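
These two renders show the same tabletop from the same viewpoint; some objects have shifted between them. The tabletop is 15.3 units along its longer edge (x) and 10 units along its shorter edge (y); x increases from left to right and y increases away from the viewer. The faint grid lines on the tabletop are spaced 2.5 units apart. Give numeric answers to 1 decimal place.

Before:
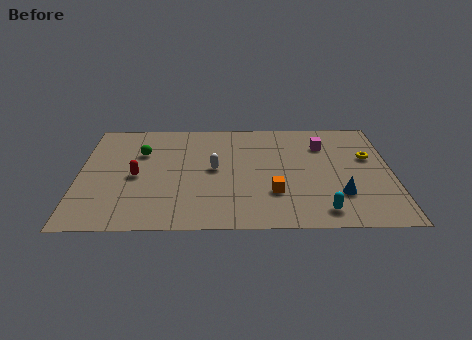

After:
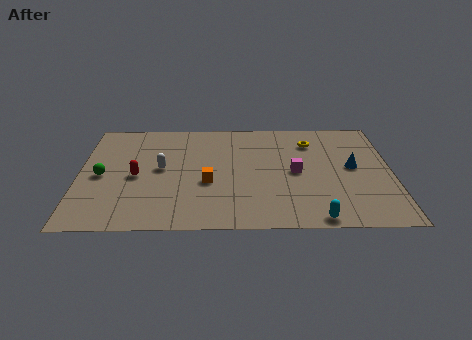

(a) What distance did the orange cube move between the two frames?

3.4

The orange cube was near (9.5, 3.0) before and (6.3, 4.0) after, so it travelled √(3.2² + 1.0²) ≈ 3.4 units.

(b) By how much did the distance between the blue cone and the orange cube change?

+4.0

Before: roughly 3.2 units apart; after: 7.2. That's 4.0 units further apart.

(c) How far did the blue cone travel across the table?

2.6

The blue cone moved from about (12.7, 2.8) to (13.4, 5.3), a distance of √(0.7² + 2.5²) ≈ 2.6.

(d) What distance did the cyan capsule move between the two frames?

0.7

The cyan capsule was near (11.8, 1.4) before and (11.5, 0.8) after, so it travelled √(0.3² + 0.6²) ≈ 0.7 units.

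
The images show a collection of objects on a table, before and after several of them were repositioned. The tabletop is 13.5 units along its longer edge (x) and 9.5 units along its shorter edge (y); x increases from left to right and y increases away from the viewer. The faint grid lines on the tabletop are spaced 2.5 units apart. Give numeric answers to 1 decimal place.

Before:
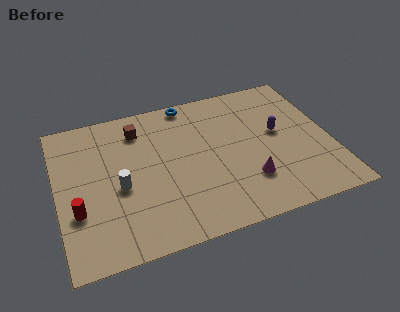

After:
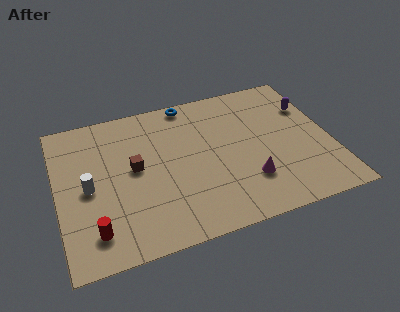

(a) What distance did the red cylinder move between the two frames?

1.6

The red cylinder was near (0.9, 3.2) before and (1.6, 1.8) after, so it travelled √(0.7² + 1.4²) ≈ 1.6 units.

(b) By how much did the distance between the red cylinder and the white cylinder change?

+0.4

The distance was about 2.3 in the first image and 2.7 in the second, so they moved 0.4 units further apart.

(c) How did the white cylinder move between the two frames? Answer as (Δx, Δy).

(-1.5, 0.4)

The white cylinder started near (3.0, 4.1) and ended near (1.5, 4.5).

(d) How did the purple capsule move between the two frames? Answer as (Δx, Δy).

(1.7, 1.3)

The purple capsule was at about (11.0, 5.3) and moved to about (12.7, 6.6).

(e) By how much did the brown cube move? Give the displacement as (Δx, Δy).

(-0.4, -2.5)

The brown cube started near (4.2, 7.6) and ended near (3.8, 5.1).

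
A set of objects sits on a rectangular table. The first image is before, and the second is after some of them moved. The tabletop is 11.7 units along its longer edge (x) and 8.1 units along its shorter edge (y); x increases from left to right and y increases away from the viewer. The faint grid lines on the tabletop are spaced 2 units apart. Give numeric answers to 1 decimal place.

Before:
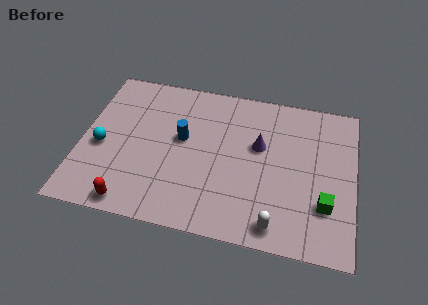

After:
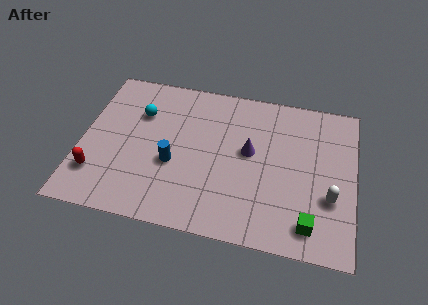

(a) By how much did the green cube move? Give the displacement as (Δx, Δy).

(-0.6, -1.1)

The green cube was at about (10.5, 2.4) and moved to about (9.9, 1.3).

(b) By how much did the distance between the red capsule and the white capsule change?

+3.8

They were about 6.1 units apart before and 9.9 after — 3.8 units further apart.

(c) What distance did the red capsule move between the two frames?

2.0

The red capsule moved from about (2.4, 0.8) to (0.8, 2.0), a distance of √(1.6² + 1.2²) ≈ 2.0.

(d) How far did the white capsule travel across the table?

2.8

The white capsule moved from about (8.5, 1.0) to (10.7, 2.8), a distance of √(2.2² + 1.8²) ≈ 2.8.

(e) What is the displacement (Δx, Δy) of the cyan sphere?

(1.5, 2.1)

The cyan sphere was at about (0.9, 3.5) and moved to about (2.4, 5.6).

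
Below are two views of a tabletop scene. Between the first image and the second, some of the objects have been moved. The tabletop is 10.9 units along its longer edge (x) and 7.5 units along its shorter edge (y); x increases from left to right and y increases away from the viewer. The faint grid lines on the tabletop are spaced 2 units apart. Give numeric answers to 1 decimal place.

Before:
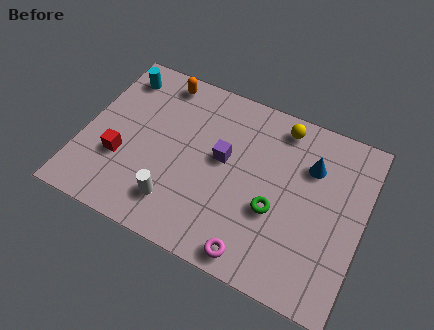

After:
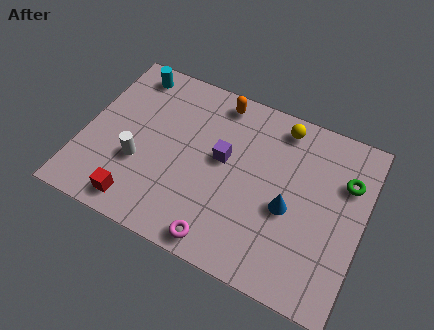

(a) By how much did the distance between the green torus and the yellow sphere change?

-0.6

They were about 3.6 units apart before and 3.0 after — 0.6 units closer together.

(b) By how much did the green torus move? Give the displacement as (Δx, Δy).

(2.5, 2.3)

The green torus started near (7.6, 2.9) and ended near (10.1, 5.2).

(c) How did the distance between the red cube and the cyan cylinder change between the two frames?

+2.0

They were about 3.6 units apart before and 5.6 after — 2.0 units further apart.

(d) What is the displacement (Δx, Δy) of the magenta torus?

(-1.3, 0.0)

The magenta torus started near (7.1, 0.8) and ended near (5.8, 0.8).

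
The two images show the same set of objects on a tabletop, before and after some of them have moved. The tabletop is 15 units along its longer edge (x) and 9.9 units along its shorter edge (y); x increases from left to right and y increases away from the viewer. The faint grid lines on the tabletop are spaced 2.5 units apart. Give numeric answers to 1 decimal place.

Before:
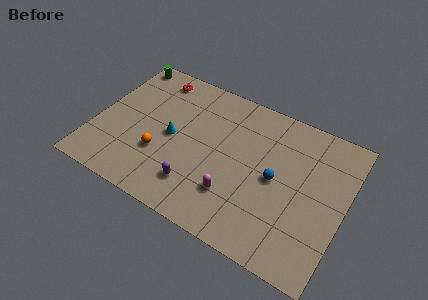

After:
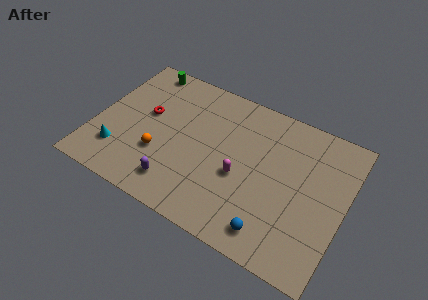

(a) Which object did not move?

the orange sphere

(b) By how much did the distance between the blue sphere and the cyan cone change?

+3.2

Before: roughly 6.3 units apart; after: 9.5. That's 3.2 units further apart.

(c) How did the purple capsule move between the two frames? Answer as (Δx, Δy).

(-1.1, -0.4)

The purple capsule started near (6.5, 2.2) and ended near (5.4, 1.8).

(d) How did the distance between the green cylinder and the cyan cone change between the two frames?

+1.0

Before: roughly 5.5 units apart; after: 6.5. That's 1.0 units further apart.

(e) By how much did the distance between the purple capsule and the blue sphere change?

+0.6

They were about 5.2 units apart before and 5.8 after — 0.6 units further apart.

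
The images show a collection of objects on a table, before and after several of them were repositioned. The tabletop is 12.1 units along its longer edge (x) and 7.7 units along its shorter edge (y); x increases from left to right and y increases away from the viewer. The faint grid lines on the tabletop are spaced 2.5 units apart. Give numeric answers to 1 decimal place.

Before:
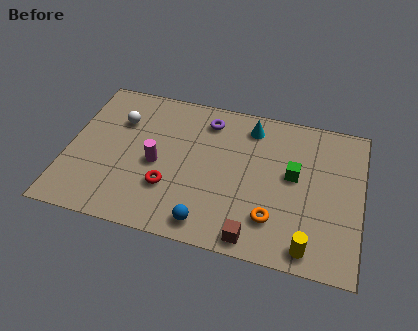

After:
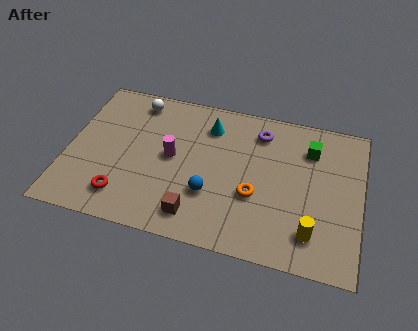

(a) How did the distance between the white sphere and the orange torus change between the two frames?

-1.1

The distance was about 7.5 in the first image and 6.4 in the second, so they moved 1.1 units closer together.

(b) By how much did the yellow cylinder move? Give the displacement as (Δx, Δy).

(0.1, 0.7)

The yellow cylinder was at about (10.1, 0.9) and moved to about (10.2, 1.6).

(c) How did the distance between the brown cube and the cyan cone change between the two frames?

-0.9

They were about 5.6 units apart before and 4.7 after — 0.9 units closer together.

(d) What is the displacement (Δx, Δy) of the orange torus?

(-0.8, 1.0)

The orange torus was at about (8.6, 1.9) and moved to about (7.8, 2.9).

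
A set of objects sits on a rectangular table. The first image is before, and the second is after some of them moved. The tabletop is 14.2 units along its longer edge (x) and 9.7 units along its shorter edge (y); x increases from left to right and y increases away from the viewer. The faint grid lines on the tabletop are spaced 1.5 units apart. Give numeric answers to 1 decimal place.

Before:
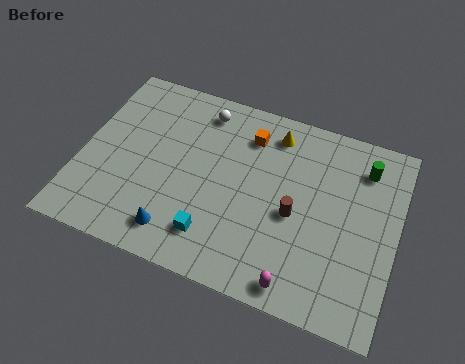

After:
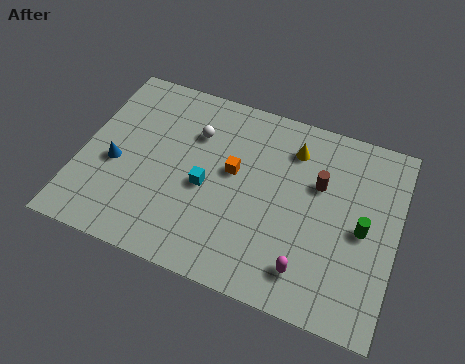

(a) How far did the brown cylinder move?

2.1

The brown cylinder was near (9.7, 4.3) before and (10.6, 6.2) after, so it travelled √(0.9² + 1.9²) ≈ 2.1 units.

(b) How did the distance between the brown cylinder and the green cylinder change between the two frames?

-1.8

Before: roughly 4.4 units apart; after: 2.6. That's 1.8 units closer together.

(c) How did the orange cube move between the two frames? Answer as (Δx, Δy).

(-0.5, -2.1)

The orange cube started near (7.3, 7.6) and ended near (6.8, 5.5).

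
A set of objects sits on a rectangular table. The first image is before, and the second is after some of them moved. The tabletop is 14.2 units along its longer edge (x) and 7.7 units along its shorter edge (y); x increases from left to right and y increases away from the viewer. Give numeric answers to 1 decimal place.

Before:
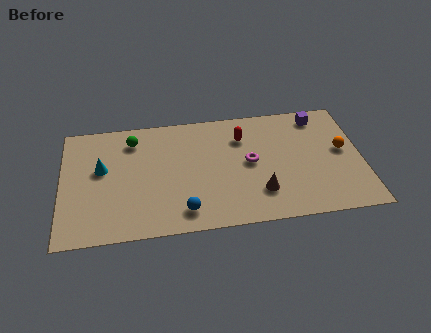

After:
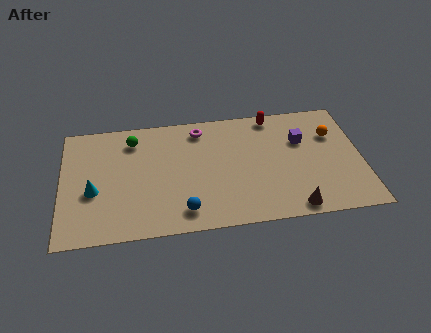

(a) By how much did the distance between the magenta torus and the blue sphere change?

+1.1

Before: roughly 4.2 units apart; after: 5.3. That's 1.1 units further apart.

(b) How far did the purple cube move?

1.7

The purple cube was near (12.3, 6.6) before and (11.4, 5.1) after, so it travelled √(0.9² + 1.5²) ≈ 1.7 units.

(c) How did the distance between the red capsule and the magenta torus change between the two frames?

+1.8

They were about 1.7 units apart before and 3.5 after — 1.8 units further apart.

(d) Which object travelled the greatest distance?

the magenta torus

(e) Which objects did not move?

the blue sphere and the green sphere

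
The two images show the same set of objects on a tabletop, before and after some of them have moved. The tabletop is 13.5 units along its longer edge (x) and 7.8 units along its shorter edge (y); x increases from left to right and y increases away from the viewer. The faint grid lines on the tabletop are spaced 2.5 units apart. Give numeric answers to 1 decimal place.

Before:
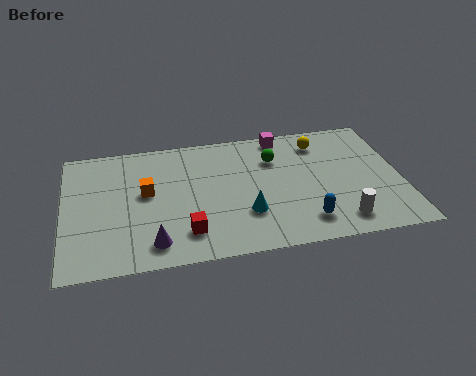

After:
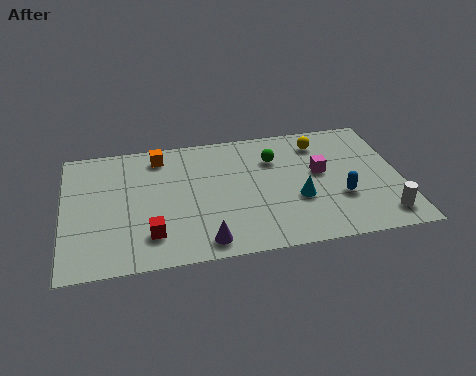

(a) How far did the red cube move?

1.4

The red cube moved from about (4.8, 1.7) to (3.4, 1.8), a distance of √(1.4² + 0.1²) ≈ 1.4.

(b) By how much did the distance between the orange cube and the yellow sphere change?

-0.8

The distance was about 7.3 in the first image and 6.5 in the second, so they moved 0.8 units closer together.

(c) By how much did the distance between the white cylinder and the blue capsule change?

+0.7

Before: roughly 1.4 units apart; after: 2.1. That's 0.7 units further apart.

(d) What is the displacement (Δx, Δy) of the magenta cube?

(1.4, -2.6)

From the two frames, the magenta cube sits at roughly (8.9, 7.0) before and (10.3, 4.4) after.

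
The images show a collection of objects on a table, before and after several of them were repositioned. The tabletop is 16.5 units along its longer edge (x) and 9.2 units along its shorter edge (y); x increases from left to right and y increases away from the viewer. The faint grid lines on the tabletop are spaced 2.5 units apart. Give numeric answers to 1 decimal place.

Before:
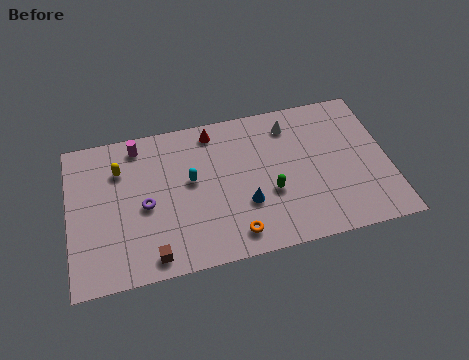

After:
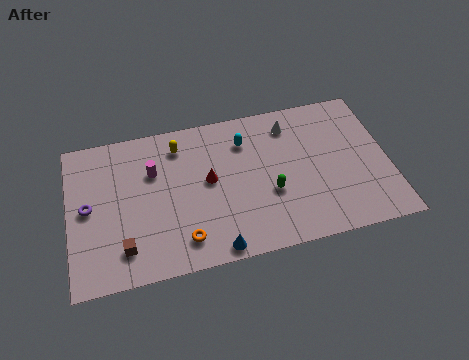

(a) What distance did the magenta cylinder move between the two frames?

1.9

The magenta cylinder was near (3.7, 8.0) before and (4.4, 6.2) after, so it travelled √(0.7² + 1.8²) ≈ 1.9 units.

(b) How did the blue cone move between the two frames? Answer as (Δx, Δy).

(-1.7, -2.3)

From the two frames, the blue cone sits at roughly (9.0, 3.1) before and (7.3, 0.8) after.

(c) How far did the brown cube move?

1.6

The brown cube was near (4.1, 1.1) before and (2.7, 1.9) after, so it travelled √(1.4² + 0.8²) ≈ 1.6 units.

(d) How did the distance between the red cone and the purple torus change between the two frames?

+0.9

The distance was about 5.3 in the first image and 6.2 in the second, so they moved 0.9 units further apart.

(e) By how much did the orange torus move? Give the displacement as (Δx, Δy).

(-2.6, 0.3)

The orange torus was at about (8.3, 1.4) and moved to about (5.7, 1.7).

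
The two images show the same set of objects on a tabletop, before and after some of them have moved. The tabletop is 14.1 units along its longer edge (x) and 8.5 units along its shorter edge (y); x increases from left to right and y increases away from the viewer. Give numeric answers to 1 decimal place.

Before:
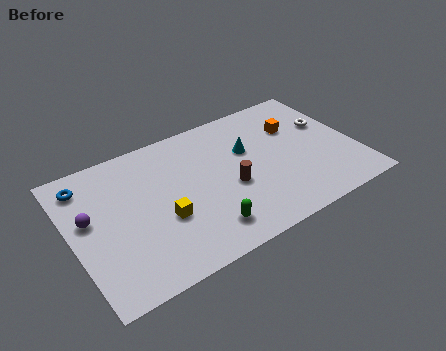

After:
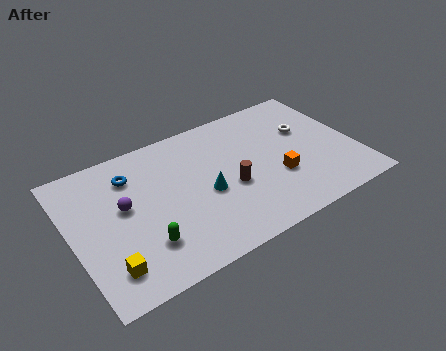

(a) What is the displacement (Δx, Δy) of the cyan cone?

(-2.4, -1.7)

The cyan cone was at about (8.9, 5.4) and moved to about (6.5, 3.7).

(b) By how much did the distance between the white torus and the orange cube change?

+1.4

They were about 1.7 units apart before and 3.1 after — 1.4 units further apart.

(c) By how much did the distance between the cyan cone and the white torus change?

+1.6

They were about 4.1 units apart before and 5.7 after — 1.6 units further apart.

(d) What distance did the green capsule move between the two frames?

3.0

From (6.1, 1.6) to (3.2, 2.2), the green capsule covered √(2.9² + 0.6²) ≈ 3.0 units.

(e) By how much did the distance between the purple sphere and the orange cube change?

-2.9

They were about 10.5 units apart before and 7.6 after — 2.9 units closer together.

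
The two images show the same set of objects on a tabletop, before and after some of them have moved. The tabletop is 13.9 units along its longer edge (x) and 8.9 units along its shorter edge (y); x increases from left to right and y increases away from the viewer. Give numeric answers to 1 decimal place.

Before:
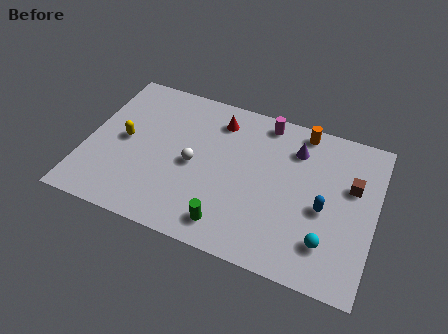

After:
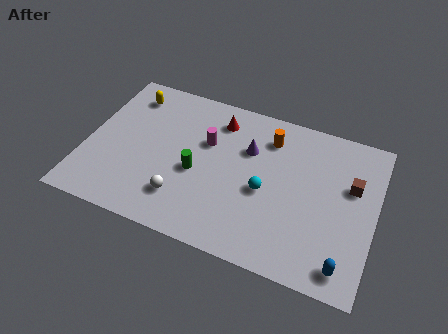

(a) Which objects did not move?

the red cone and the brown cube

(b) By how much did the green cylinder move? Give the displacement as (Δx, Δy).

(-1.8, 2.4)

From the two frames, the green cylinder sits at roughly (7.2, 1.4) before and (5.4, 3.8) after.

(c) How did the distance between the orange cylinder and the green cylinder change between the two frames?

-2.7

The distance was about 7.2 in the first image and 4.5 in the second, so they moved 2.7 units closer together.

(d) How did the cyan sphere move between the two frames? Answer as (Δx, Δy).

(-3.1, 1.8)

The cyan sphere started near (11.8, 2.1) and ended near (8.7, 3.9).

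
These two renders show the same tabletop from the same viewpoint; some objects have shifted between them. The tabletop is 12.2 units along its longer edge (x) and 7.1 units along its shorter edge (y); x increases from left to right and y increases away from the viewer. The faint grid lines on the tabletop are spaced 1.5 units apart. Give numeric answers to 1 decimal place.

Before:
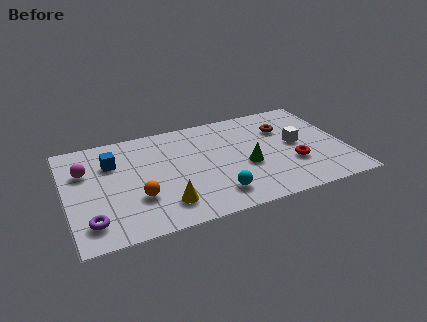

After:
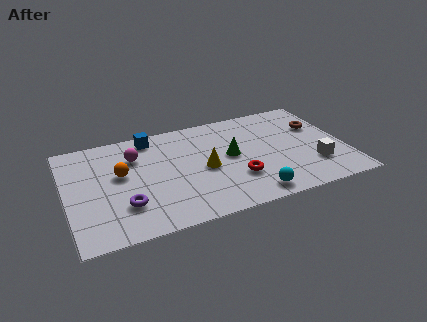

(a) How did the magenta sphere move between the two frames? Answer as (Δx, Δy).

(2.2, 0.3)

The magenta sphere was at about (0.9, 4.8) and moved to about (3.1, 5.1).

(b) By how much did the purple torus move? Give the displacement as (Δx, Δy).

(1.5, 0.6)

From the two frames, the purple torus sits at roughly (0.9, 1.4) before and (2.4, 2.0) after.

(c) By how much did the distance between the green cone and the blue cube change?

-2.0

The distance was about 6.1 in the first image and 4.1 in the second, so they moved 2.0 units closer together.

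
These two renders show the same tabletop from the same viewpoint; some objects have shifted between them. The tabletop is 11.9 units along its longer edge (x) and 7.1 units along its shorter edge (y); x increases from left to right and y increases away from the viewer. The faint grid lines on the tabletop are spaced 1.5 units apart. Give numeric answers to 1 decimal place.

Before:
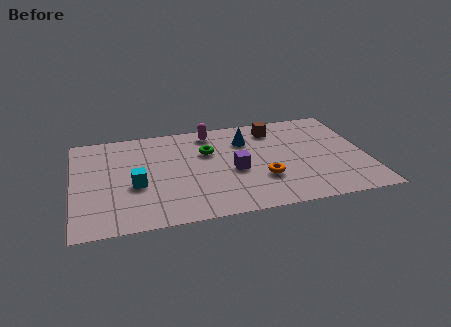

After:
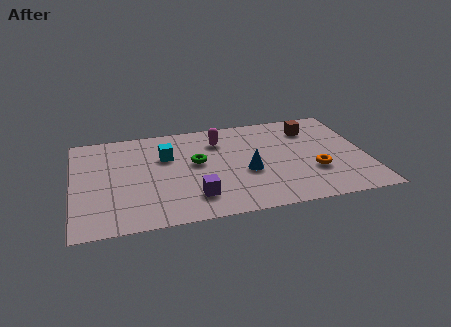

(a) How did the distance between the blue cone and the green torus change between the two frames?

+0.6

Before: roughly 1.7 units apart; after: 2.3. That's 0.6 units further apart.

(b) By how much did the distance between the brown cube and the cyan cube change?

-0.4

The distance was about 6.5 in the first image and 6.1 in the second, so they moved 0.4 units closer together.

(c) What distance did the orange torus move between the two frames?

2.1

The orange torus moved from about (7.6, 2.3) to (9.7, 2.4), a distance of √(2.1² + 0.1²) ≈ 2.1.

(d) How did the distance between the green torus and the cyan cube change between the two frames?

-2.1

Before: roughly 3.5 units apart; after: 1.4. That's 2.1 units closer together.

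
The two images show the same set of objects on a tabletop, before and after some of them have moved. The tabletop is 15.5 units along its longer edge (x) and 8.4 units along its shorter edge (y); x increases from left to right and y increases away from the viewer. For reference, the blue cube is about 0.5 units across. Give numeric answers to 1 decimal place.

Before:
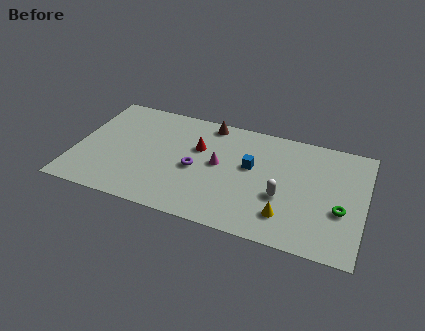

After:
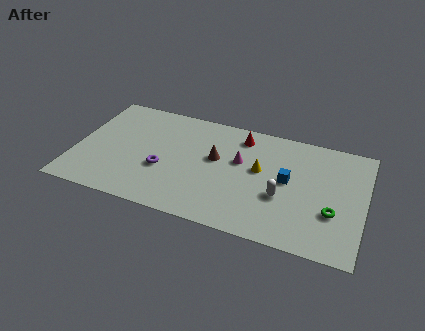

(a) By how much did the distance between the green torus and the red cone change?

-1.5

They were about 8.1 units apart before and 6.6 after — 1.5 units closer together.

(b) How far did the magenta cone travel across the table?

1.3

From (7.7, 4.5) to (8.8, 5.1), the magenta cone covered √(1.1² + 0.6²) ≈ 1.3 units.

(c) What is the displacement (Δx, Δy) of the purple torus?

(-1.7, -0.6)

From the two frames, the purple torus sits at roughly (6.5, 3.8) before and (4.8, 3.2) after.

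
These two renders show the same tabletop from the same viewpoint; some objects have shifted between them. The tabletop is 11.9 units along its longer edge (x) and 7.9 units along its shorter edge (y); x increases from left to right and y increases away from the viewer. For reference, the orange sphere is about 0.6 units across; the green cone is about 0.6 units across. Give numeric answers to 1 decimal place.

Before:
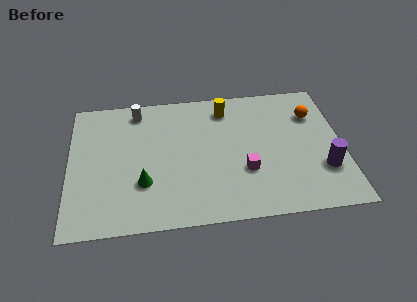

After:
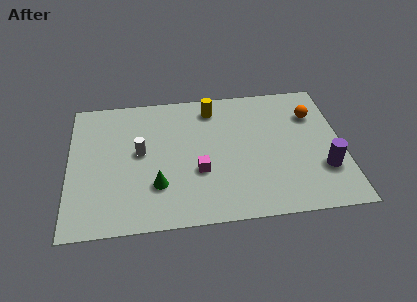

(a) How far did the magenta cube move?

2.0

The magenta cube moved from about (7.6, 2.7) to (5.6, 2.9), a distance of √(2.0² + 0.2²) ≈ 2.0.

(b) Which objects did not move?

the purple cylinder and the orange sphere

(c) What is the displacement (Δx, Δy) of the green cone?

(0.6, -0.2)

The green cone started near (3.2, 2.5) and ended near (3.8, 2.3).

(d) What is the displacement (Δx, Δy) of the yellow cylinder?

(-0.6, 0.1)

From the two frames, the yellow cylinder sits at roughly (6.9, 6.5) before and (6.3, 6.6) after.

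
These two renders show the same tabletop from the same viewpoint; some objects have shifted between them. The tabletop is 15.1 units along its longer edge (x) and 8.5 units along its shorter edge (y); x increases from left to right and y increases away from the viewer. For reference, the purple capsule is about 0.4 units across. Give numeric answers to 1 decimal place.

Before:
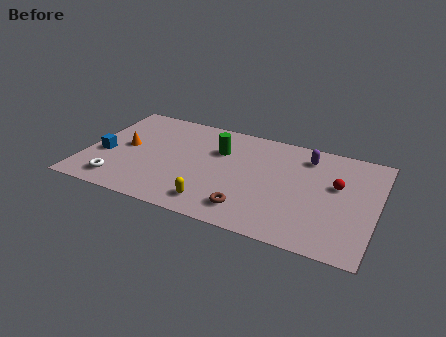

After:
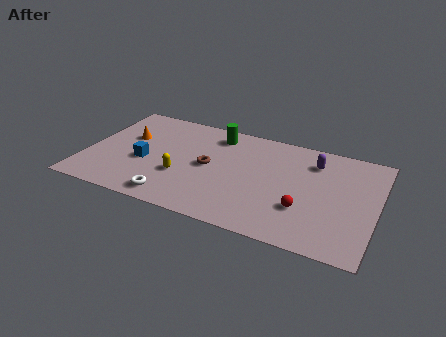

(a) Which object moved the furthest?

the brown torus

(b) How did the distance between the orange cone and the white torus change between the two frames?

+2.1

Before: roughly 3.0 units apart; after: 5.1. That's 2.1 units further apart.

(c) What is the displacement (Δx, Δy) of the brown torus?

(-2.4, 2.7)

The brown torus was at about (8.8, 1.6) and moved to about (6.4, 4.3).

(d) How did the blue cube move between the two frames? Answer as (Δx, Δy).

(2.1, 0.1)

The blue cube started near (1.0, 3.4) and ended near (3.1, 3.5).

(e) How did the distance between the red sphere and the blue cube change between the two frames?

-3.7

They were about 12.1 units apart before and 8.4 after — 3.7 units closer together.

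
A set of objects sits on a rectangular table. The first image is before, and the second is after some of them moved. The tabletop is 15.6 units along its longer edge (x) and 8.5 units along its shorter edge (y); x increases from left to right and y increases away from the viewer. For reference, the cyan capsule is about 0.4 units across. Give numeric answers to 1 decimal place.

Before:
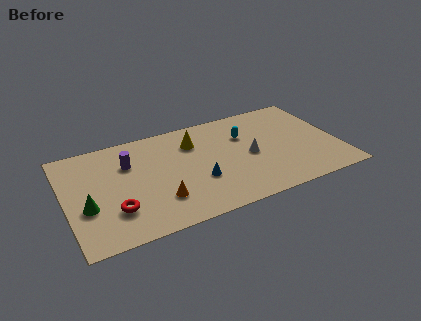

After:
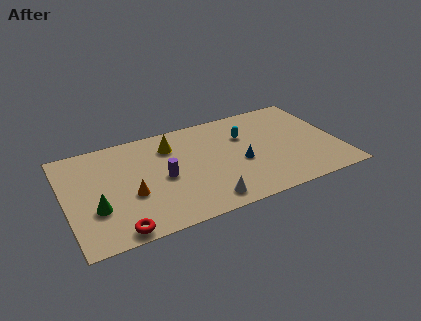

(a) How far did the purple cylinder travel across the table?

2.6

From (3.7, 5.9) to (5.5, 4.0), the purple cylinder covered √(1.8² + 1.9²) ≈ 2.6 units.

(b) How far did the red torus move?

1.6

The red torus was near (2.6, 2.4) before and (2.6, 0.8) after, so it travelled √(0.0² + 1.6²) ≈ 1.6 units.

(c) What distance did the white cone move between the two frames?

4.0

From (10.5, 4.0) to (7.6, 1.2), the white cone covered √(2.9² + 2.8²) ≈ 4.0 units.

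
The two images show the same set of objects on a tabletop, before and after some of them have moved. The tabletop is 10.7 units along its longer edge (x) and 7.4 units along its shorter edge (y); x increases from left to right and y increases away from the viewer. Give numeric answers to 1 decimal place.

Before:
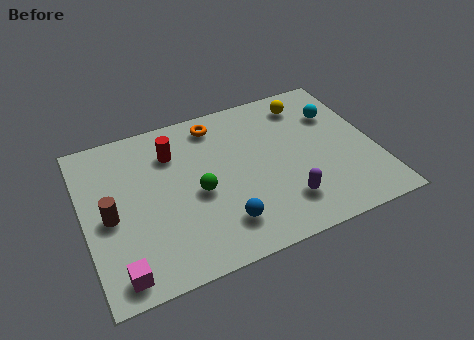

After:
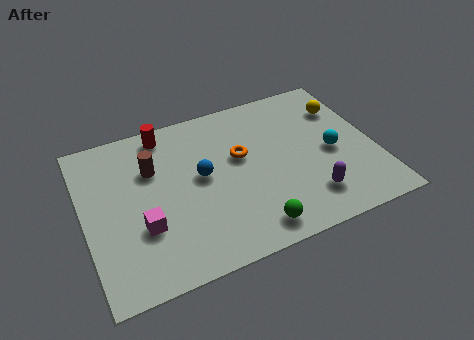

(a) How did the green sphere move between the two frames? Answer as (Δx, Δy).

(1.7, -2.3)

From the two frames, the green sphere sits at roughly (4.1, 3.3) before and (5.8, 1.0) after.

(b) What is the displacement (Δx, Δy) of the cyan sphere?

(-0.4, -1.8)

The cyan sphere was at about (9.5, 5.2) and moved to about (9.1, 3.4).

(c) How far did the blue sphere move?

2.5

From (4.8, 1.6) to (4.3, 4.0), the blue sphere covered √(0.5² + 2.4²) ≈ 2.5 units.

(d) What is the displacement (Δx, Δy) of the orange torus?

(0.7, -1.9)

The orange torus started near (5.1, 6.3) and ended near (5.8, 4.4).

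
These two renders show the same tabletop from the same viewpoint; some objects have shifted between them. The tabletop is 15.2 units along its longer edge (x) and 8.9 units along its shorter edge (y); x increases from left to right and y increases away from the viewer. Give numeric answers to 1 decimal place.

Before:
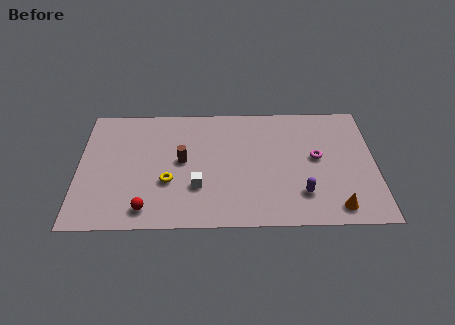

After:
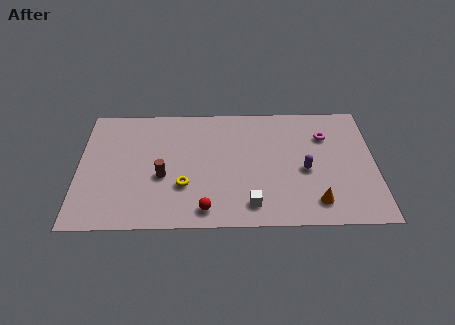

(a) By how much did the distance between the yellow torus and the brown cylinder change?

-0.4

The distance was about 1.7 in the first image and 1.3 in the second, so they moved 0.4 units closer together.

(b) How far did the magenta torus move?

1.7

The magenta torus was near (12.2, 4.8) before and (12.7, 6.4) after, so it travelled √(0.5² + 1.6²) ≈ 1.7 units.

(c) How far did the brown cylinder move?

1.5

The brown cylinder was near (5.3, 4.7) before and (4.3, 3.6) after, so it travelled √(1.0² + 1.1²) ≈ 1.5 units.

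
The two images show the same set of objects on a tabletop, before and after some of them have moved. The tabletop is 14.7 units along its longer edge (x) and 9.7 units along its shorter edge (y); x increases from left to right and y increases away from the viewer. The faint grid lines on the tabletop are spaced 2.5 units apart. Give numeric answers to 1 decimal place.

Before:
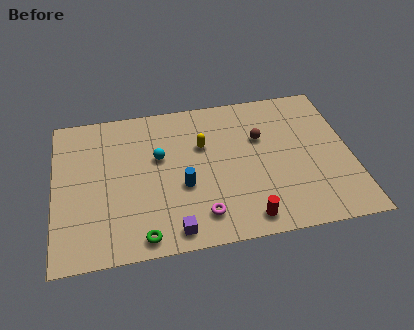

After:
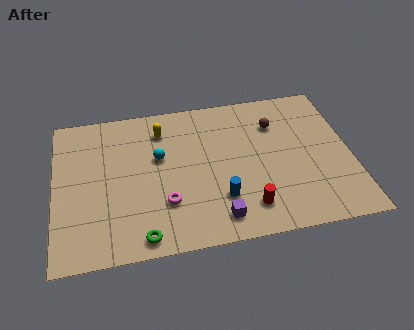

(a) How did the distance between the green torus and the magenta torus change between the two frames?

-0.8

Before: roughly 3.0 units apart; after: 2.2. That's 0.8 units closer together.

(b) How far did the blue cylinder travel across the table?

2.1

The blue cylinder moved from about (6.3, 3.8) to (8.1, 2.7), a distance of √(1.8² + 1.1²) ≈ 2.1.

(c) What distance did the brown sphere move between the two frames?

1.1

The brown sphere moved from about (10.3, 6.3) to (11.1, 7.1), a distance of √(0.8² + 0.8²) ≈ 1.1.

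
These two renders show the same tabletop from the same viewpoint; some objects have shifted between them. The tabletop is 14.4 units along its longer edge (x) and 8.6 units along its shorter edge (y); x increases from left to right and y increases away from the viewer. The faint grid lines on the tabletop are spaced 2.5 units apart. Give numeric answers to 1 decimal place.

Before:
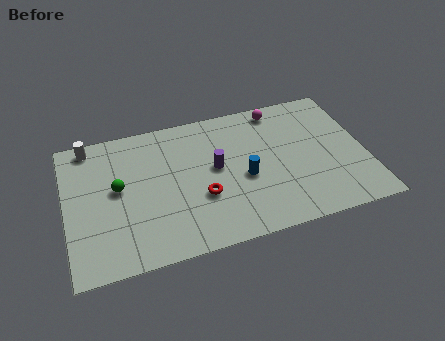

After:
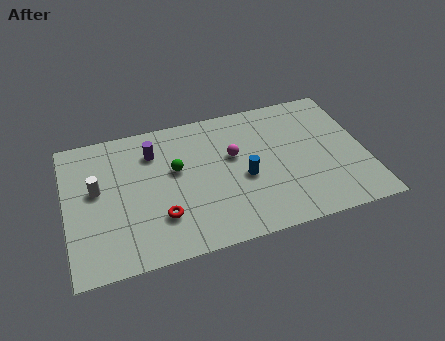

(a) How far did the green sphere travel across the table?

2.8

From (2.5, 4.7) to (5.3, 5.1), the green sphere covered √(2.8² + 0.4²) ≈ 2.8 units.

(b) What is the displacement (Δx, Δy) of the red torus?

(-2.0, -0.7)

The red torus started near (6.4, 3.1) and ended near (4.4, 2.4).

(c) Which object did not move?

the blue cylinder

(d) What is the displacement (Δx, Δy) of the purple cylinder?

(-2.9, 1.8)

From the two frames, the purple cylinder sits at roughly (7.2, 4.7) before and (4.3, 6.5) after.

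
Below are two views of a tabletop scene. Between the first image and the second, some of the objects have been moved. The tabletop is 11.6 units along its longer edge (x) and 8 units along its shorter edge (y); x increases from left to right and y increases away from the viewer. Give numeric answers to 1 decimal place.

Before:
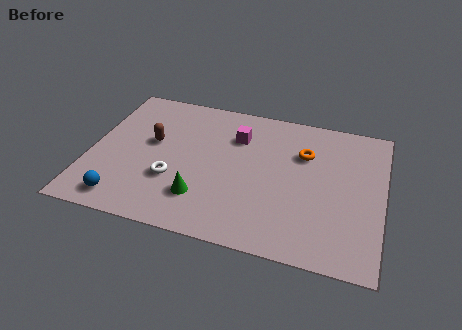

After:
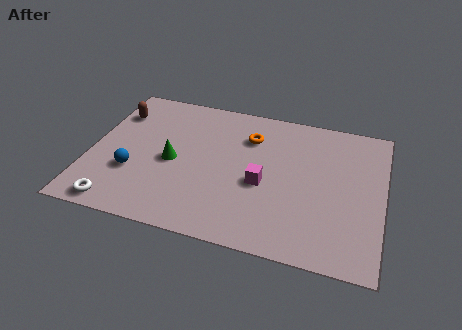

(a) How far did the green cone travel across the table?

2.1

The green cone was near (4.6, 2.0) before and (3.3, 3.7) after, so it travelled √(1.3² + 1.7²) ≈ 2.1 units.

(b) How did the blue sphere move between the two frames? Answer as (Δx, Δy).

(0.2, 1.6)

The blue sphere was at about (1.6, 1.1) and moved to about (1.8, 2.7).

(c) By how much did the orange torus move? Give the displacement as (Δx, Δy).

(-2.2, 0.4)

The orange torus was at about (8.4, 5.5) and moved to about (6.2, 5.9).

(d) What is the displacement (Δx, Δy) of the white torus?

(-2.0, -1.9)

The white torus was at about (3.4, 2.7) and moved to about (1.4, 0.8).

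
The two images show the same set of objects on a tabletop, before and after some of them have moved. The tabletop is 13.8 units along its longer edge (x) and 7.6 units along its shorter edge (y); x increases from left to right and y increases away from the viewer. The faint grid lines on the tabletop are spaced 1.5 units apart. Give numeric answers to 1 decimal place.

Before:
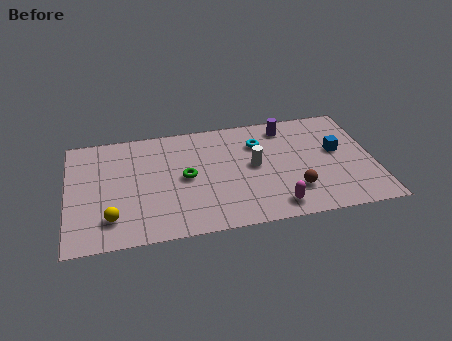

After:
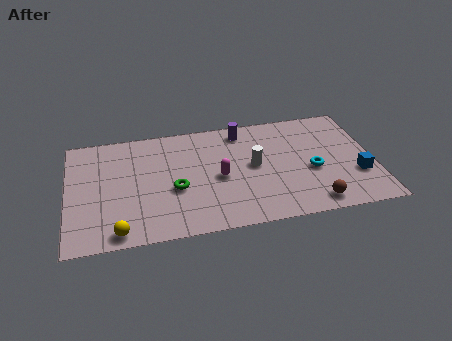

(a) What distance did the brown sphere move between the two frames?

1.3

From (10.1, 2.0) to (10.9, 1.0), the brown sphere covered √(0.8² + 1.0²) ≈ 1.3 units.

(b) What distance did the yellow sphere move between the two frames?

0.9

The yellow sphere was near (1.9, 1.7) before and (2.2, 0.8) after, so it travelled √(0.3² + 0.9²) ≈ 0.9 units.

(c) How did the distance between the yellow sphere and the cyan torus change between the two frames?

+1.3

They were about 7.8 units apart before and 9.1 after — 1.3 units further apart.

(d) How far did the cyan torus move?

3.3

The cyan torus moved from about (8.7, 5.5) to (11.0, 3.2), a distance of √(2.3² + 2.3²) ≈ 3.3.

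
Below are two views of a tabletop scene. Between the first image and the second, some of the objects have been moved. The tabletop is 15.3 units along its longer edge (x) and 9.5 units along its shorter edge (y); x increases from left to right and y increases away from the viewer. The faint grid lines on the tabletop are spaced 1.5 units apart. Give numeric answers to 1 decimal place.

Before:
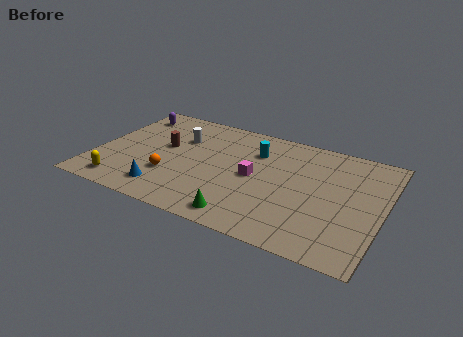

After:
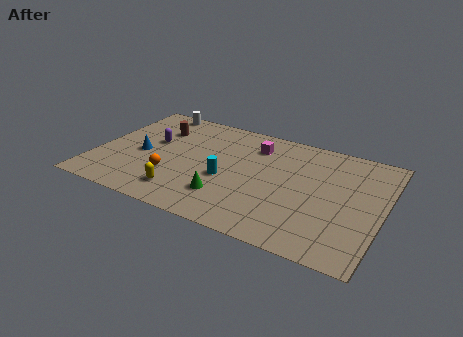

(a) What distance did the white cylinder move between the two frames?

2.8

The white cylinder moved from about (4.2, 6.5) to (2.4, 8.7), a distance of √(1.8² + 2.2²) ≈ 2.8.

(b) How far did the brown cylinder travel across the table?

1.6

The brown cylinder was near (3.5, 5.4) before and (2.9, 6.9) after, so it travelled √(0.6² + 1.5²) ≈ 1.6 units.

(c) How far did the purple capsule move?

2.7

The purple capsule was near (1.2, 7.8) before and (2.8, 5.6) after, so it travelled √(1.6² + 2.2²) ≈ 2.7 units.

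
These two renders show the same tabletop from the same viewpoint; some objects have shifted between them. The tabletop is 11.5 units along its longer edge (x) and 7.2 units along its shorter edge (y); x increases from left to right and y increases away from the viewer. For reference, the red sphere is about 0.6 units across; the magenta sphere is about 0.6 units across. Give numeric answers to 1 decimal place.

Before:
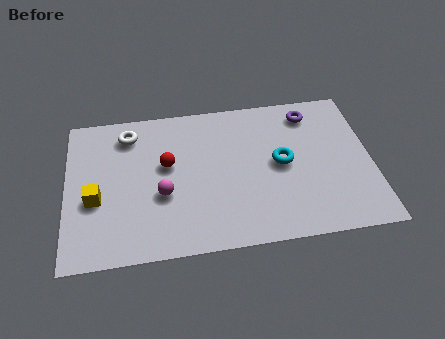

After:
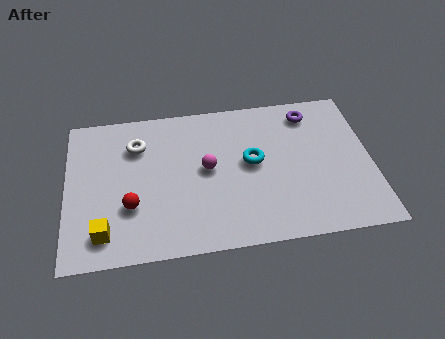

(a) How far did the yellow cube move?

1.6

The yellow cube was near (1.1, 2.9) before and (1.4, 1.3) after, so it travelled √(0.3² + 1.6²) ≈ 1.6 units.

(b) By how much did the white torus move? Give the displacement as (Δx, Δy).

(0.3, -0.6)

The white torus was at about (2.4, 5.9) and moved to about (2.7, 5.3).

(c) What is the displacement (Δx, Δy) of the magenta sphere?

(1.7, 1.0)

From the two frames, the magenta sphere sits at roughly (3.6, 2.8) before and (5.3, 3.8) after.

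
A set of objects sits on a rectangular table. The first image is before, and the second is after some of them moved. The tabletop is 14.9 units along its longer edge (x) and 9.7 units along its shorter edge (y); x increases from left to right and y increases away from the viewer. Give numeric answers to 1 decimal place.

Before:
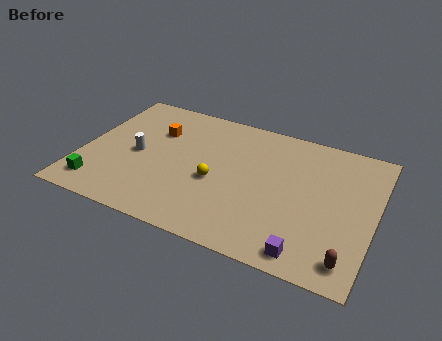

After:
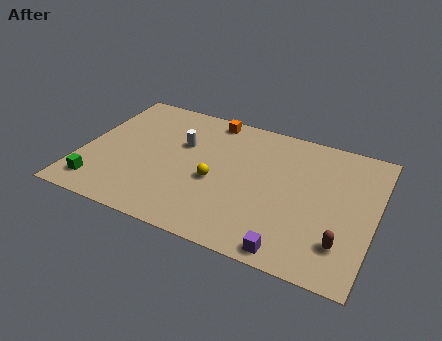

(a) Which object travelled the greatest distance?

the orange cube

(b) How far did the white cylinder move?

2.6

The white cylinder was near (2.8, 4.6) before and (4.9, 6.2) after, so it travelled √(2.1² + 1.6²) ≈ 2.6 units.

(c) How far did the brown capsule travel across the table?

1.0

From (13.9, 1.4) to (13.5, 2.3), the brown capsule covered √(0.4² + 0.9²) ≈ 1.0 units.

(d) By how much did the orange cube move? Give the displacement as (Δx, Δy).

(2.6, 2.0)

The orange cube started near (3.5, 6.7) and ended near (6.1, 8.7).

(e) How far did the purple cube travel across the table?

0.8

The purple cube was near (11.9, 1.1) before and (11.1, 0.9) after, so it travelled √(0.8² + 0.2²) ≈ 0.8 units.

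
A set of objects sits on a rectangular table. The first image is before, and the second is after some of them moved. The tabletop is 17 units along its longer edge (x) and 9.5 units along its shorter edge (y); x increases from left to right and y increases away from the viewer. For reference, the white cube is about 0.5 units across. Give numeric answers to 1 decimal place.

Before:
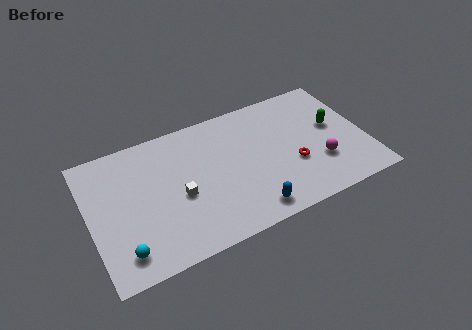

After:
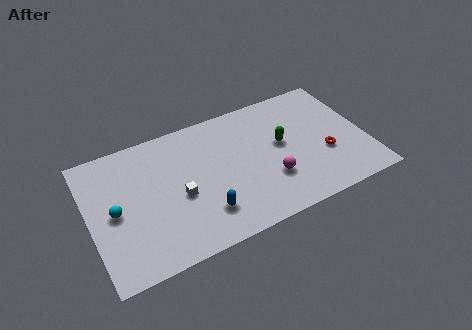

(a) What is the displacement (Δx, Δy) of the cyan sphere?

(-0.2, 2.9)

The cyan sphere started near (1.7, 1.7) and ended near (1.5, 4.6).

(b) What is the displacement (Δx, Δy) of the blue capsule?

(-2.7, 1.0)

The blue capsule was at about (9.4, 1.3) and moved to about (6.7, 2.3).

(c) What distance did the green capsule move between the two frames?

3.3

From (15.2, 5.4) to (11.9, 5.3), the green capsule covered √(3.3² + 0.1²) ≈ 3.3 units.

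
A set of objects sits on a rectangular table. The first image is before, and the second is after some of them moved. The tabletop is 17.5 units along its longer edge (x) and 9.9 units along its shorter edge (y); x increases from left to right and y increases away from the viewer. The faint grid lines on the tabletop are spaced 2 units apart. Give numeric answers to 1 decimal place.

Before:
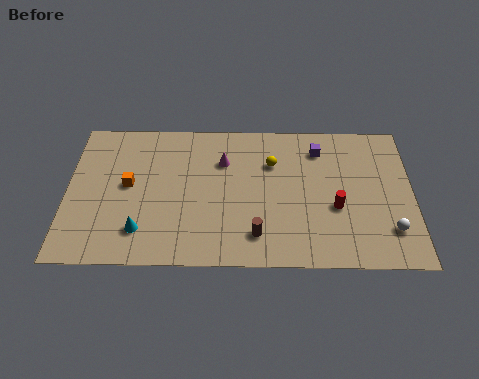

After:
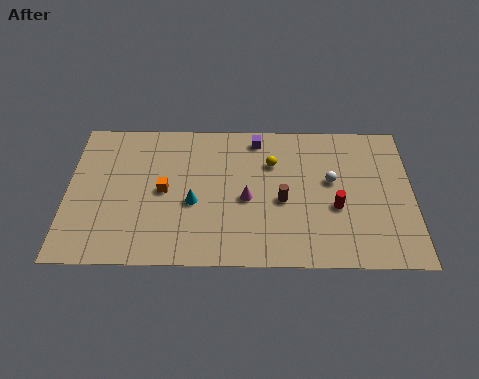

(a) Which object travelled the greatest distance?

the white sphere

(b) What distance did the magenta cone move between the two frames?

2.9

The magenta cone moved from about (7.9, 7.0) to (9.1, 4.4), a distance of √(1.2² + 2.6²) ≈ 2.9.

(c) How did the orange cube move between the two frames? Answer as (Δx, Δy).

(1.8, -0.4)

The orange cube was at about (3.1, 5.3) and moved to about (4.9, 4.9).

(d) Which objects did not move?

the red cylinder and the yellow sphere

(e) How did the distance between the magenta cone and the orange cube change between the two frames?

-0.9

They were about 5.1 units apart before and 4.2 after — 0.9 units closer together.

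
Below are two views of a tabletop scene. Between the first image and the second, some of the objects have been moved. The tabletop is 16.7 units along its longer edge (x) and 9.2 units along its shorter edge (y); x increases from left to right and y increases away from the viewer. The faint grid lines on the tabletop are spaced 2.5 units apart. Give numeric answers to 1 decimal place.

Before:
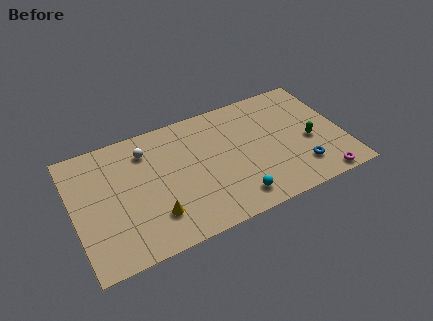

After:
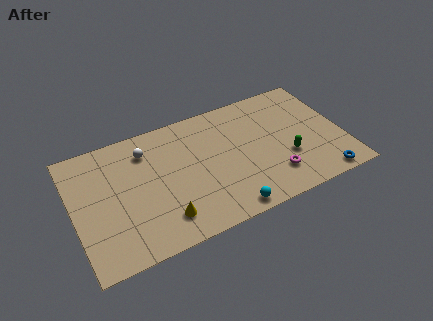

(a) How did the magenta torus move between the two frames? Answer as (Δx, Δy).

(-2.8, 1.4)

From the two frames, the magenta torus sits at roughly (14.9, 0.8) before and (12.1, 2.2) after.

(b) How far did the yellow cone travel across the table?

0.6

The yellow cone was near (4.7, 2.3) before and (5.2, 1.9) after, so it travelled √(0.5² + 0.4²) ≈ 0.6 units.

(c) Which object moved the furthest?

the magenta torus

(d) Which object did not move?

the white sphere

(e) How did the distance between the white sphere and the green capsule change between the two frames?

-1.1

Before: roughly 10.4 units apart; after: 9.3. That's 1.1 units closer together.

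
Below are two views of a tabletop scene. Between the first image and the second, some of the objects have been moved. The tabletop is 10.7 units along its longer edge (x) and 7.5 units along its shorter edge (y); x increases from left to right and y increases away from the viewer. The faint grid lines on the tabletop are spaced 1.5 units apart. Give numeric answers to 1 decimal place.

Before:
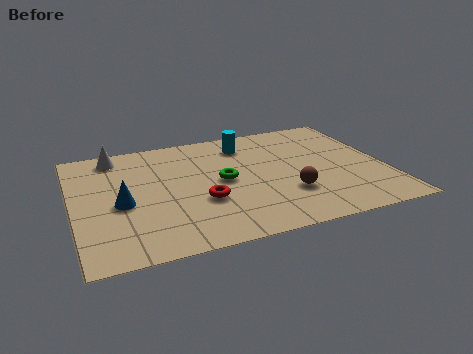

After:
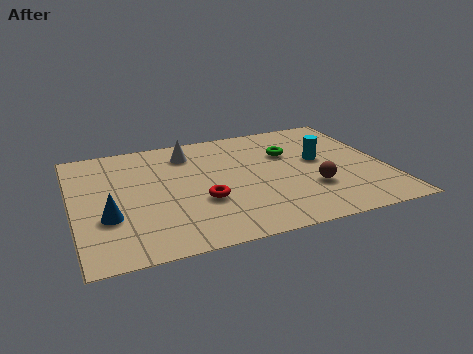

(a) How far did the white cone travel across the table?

2.5

From (1.6, 6.5) to (4.1, 6.0), the white cone covered √(2.5² + 0.5²) ≈ 2.5 units.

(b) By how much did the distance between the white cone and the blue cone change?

+1.3

Before: roughly 3.2 units apart; after: 4.5. That's 1.3 units further apart.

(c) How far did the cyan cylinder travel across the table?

3.0

The cyan cylinder was near (6.1, 6.0) before and (8.5, 4.2) after, so it travelled √(2.4² + 1.8²) ≈ 3.0 units.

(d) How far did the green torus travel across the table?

2.7

The green torus moved from about (5.1, 3.8) to (7.5, 5.0), a distance of √(2.4² + 1.2²) ≈ 2.7.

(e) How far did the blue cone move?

0.9

The blue cone moved from about (1.6, 3.3) to (1.1, 2.6), a distance of √(0.5² + 0.7²) ≈ 0.9.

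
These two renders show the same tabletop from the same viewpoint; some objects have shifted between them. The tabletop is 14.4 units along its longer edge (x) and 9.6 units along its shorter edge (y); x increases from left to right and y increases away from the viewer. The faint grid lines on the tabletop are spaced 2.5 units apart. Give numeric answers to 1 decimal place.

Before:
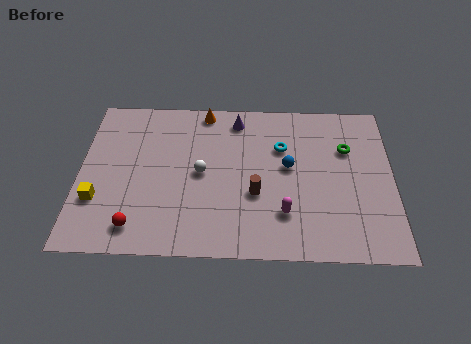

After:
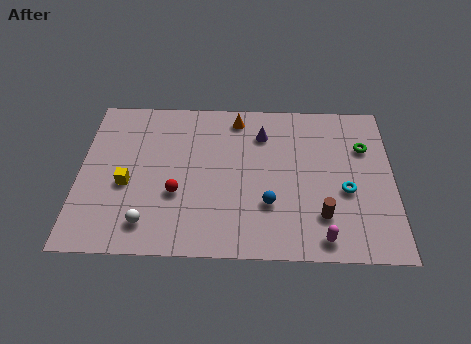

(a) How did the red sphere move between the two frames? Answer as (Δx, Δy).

(1.8, 2.0)

The red sphere started near (2.7, 1.5) and ended near (4.5, 3.5).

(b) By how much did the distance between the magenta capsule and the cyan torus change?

-1.0

Before: roughly 4.0 units apart; after: 3.0. That's 1.0 units closer together.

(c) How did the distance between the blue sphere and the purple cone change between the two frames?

+0.5

The distance was about 3.8 in the first image and 4.3 in the second, so they moved 0.5 units further apart.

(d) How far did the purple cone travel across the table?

1.5

From (7.2, 8.2) to (8.4, 7.3), the purple cone covered √(1.2² + 0.9²) ≈ 1.5 units.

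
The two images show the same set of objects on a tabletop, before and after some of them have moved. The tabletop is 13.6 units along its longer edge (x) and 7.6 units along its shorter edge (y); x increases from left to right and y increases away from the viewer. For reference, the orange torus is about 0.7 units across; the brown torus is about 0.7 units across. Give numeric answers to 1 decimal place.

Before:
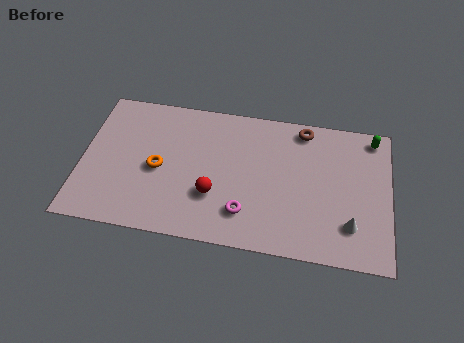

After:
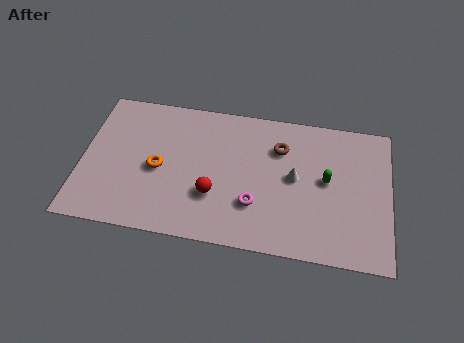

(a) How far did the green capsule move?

3.3

The green capsule was near (12.8, 6.7) before and (10.8, 4.1) after, so it travelled √(2.0² + 2.6²) ≈ 3.3 units.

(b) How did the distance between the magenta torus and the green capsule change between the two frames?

-3.8

They were about 7.4 units apart before and 3.6 after — 3.8 units closer together.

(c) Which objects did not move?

the orange torus and the red sphere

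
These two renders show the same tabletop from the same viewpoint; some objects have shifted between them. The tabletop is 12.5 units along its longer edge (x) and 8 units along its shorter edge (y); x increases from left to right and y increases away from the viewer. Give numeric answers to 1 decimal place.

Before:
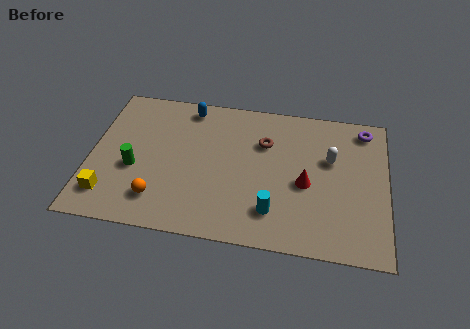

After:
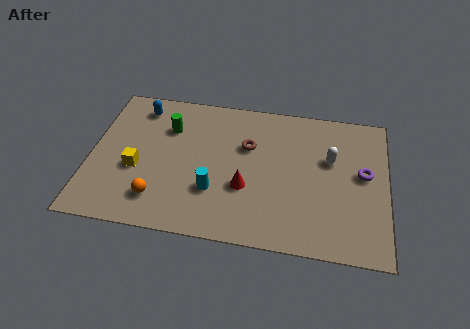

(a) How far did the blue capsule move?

2.1

The blue capsule was near (4.0, 7.0) before and (1.9, 6.7) after, so it travelled √(2.1² + 0.3²) ≈ 2.1 units.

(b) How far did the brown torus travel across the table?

0.8

From (7.3, 5.5) to (6.6, 5.2), the brown torus covered √(0.7² + 0.3²) ≈ 0.8 units.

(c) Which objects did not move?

the orange sphere and the white capsule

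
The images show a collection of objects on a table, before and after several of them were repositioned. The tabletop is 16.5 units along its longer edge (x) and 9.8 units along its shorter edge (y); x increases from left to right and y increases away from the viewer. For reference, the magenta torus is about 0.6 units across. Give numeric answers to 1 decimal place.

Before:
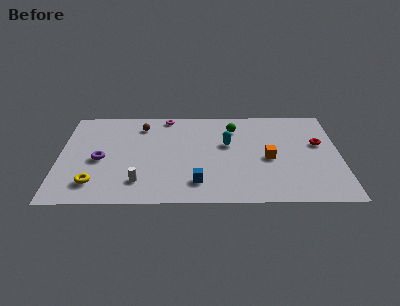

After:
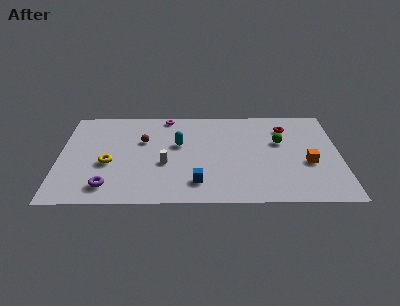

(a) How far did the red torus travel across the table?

2.5

The red torus moved from about (15.3, 5.9) to (13.4, 7.6), a distance of √(1.9² + 1.7²) ≈ 2.5.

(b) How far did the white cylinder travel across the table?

2.3

From (4.7, 2.1) to (6.2, 3.9), the white cylinder covered √(1.5² + 1.8²) ≈ 2.3 units.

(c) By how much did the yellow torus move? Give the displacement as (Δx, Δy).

(0.8, 2.0)

From the two frames, the yellow torus sits at roughly (2.1, 2.0) before and (2.9, 4.0) after.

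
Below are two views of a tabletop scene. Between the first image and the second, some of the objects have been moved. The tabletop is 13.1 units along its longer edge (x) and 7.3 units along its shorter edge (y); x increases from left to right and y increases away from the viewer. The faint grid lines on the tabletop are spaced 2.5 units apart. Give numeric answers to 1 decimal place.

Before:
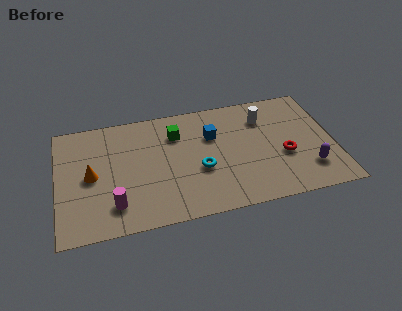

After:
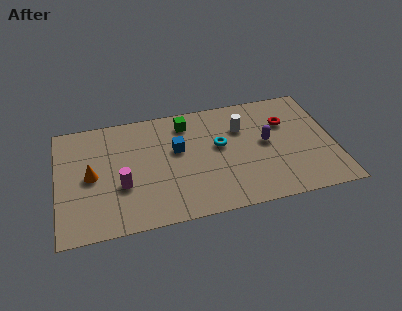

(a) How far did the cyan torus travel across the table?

1.6

The cyan torus moved from about (6.7, 2.9) to (7.7, 4.2), a distance of √(1.0² + 1.3²) ≈ 1.6.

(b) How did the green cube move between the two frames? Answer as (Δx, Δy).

(0.5, 0.6)

From the two frames, the green cube sits at roughly (5.7, 5.4) before and (6.2, 6.0) after.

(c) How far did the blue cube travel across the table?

1.8

The blue cube moved from about (7.4, 4.9) to (5.7, 4.4), a distance of √(1.7² + 0.5²) ≈ 1.8.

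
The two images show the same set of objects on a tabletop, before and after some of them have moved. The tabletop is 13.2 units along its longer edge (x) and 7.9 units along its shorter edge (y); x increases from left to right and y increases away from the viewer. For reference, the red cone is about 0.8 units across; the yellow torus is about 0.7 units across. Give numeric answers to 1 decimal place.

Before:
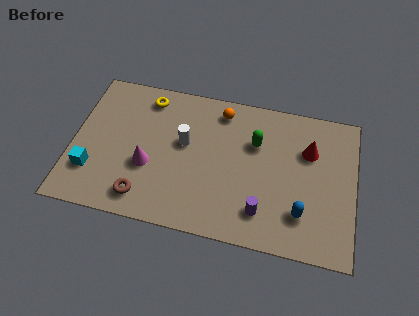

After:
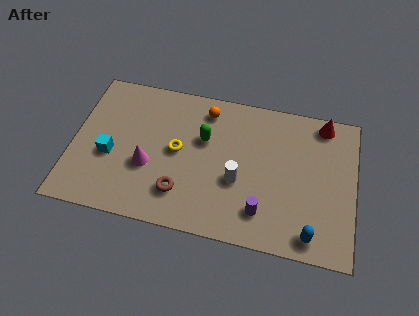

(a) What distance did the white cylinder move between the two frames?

3.0

The white cylinder was near (5.2, 4.6) before and (7.8, 3.1) after, so it travelled √(2.6² + 1.5²) ≈ 3.0 units.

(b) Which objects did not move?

the purple cylinder and the magenta cone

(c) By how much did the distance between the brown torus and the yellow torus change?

-3.2

The distance was about 5.4 in the first image and 2.2 in the second, so they moved 3.2 units closer together.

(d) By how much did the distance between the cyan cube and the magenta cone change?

-0.9

The distance was about 2.7 in the first image and 1.8 in the second, so they moved 0.9 units closer together.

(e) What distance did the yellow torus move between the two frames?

3.1

The yellow torus moved from about (3.3, 6.7) to (4.9, 4.1), a distance of √(1.6² + 2.6²) ≈ 3.1.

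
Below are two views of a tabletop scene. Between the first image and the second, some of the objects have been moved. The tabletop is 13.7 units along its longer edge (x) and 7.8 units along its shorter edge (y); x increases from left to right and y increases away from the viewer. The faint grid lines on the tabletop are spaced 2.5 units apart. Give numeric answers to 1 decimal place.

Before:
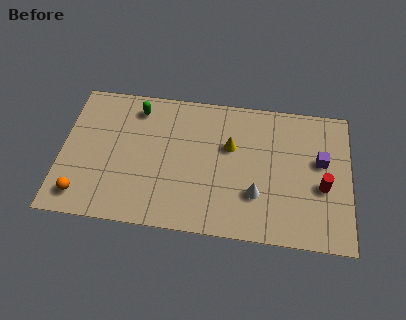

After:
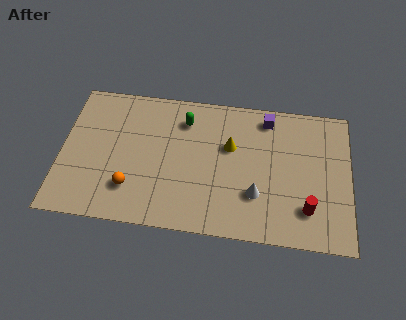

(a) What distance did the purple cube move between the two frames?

3.3

From (12.3, 4.6) to (9.7, 6.7), the purple cube covered √(2.6² + 2.1²) ≈ 3.3 units.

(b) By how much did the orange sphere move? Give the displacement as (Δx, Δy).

(2.3, 0.7)

From the two frames, the orange sphere sits at roughly (1.1, 1.3) before and (3.4, 2.0) after.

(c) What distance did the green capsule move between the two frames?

2.3

From (3.5, 6.5) to (5.8, 6.1), the green capsule covered √(2.3² + 0.4²) ≈ 2.3 units.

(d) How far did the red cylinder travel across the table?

1.5

The red cylinder moved from about (12.4, 3.2) to (11.7, 1.9), a distance of √(0.7² + 1.3²) ≈ 1.5.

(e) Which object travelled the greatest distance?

the purple cube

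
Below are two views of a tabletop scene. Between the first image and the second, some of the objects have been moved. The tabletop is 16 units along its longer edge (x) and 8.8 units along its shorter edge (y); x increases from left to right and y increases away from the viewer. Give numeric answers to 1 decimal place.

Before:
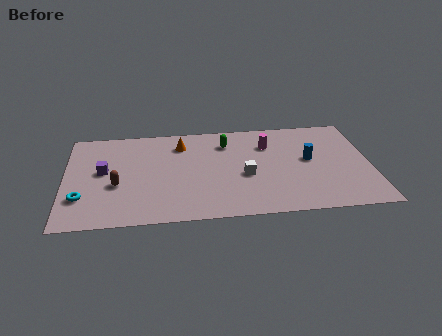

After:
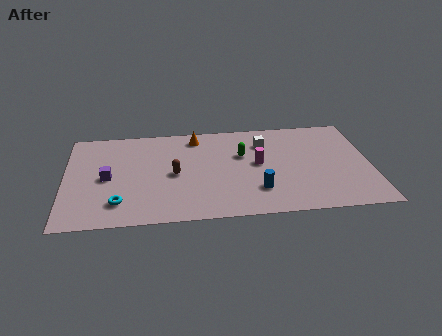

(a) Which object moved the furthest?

the blue cylinder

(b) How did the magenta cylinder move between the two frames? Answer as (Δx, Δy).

(-0.6, -1.7)

The magenta cylinder started near (10.7, 6.4) and ended near (10.1, 4.7).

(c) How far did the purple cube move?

0.6

The purple cube was near (2.0, 4.8) before and (2.2, 4.2) after, so it travelled √(0.2² + 0.6²) ≈ 0.6 units.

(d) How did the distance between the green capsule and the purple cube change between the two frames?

+0.4

The distance was about 6.8 in the first image and 7.2 in the second, so they moved 0.4 units further apart.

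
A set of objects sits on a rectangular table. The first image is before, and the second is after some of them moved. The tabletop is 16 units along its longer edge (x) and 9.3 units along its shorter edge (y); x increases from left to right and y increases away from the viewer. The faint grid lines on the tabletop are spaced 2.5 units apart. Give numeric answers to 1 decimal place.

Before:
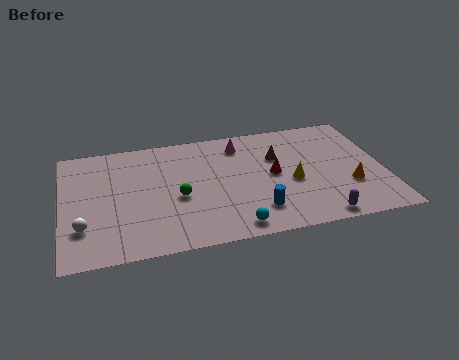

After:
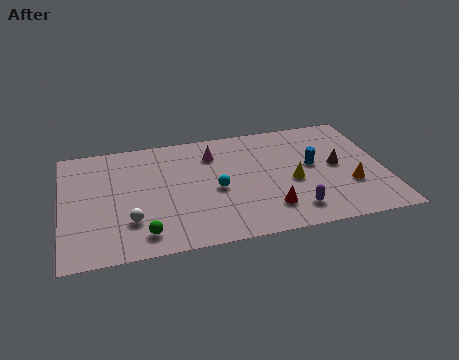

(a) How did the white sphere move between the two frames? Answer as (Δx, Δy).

(2.3, 0.0)

From the two frames, the white sphere sits at roughly (1.0, 2.6) before and (3.3, 2.6) after.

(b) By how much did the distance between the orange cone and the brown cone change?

-2.8

Before: roughly 4.6 units apart; after: 1.8. That's 2.8 units closer together.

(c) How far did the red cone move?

2.7

The red cone moved from about (10.5, 4.8) to (10.1, 2.1), a distance of √(0.4² + 2.7²) ≈ 2.7.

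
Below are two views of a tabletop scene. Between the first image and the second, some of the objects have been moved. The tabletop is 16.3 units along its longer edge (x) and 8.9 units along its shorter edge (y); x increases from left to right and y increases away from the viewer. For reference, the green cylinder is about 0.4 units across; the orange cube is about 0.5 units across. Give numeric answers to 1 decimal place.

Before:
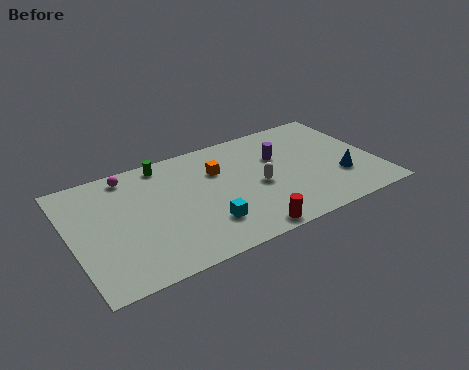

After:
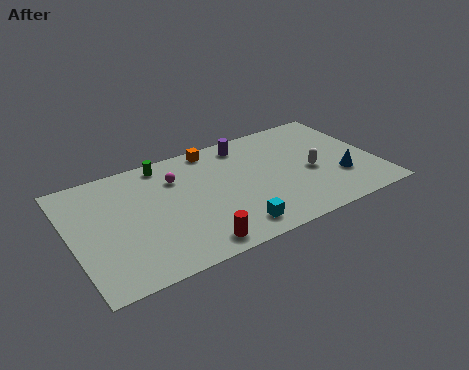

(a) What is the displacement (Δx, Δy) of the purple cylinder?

(-1.6, 1.8)

The purple cylinder was at about (11.3, 5.8) and moved to about (9.7, 7.6).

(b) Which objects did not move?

the green cylinder and the blue cone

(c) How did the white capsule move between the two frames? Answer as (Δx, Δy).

(2.9, -0.1)

The white capsule was at about (9.9, 4.0) and moved to about (12.8, 3.9).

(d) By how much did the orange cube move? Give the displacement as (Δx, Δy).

(0.0, 1.9)

From the two frames, the orange cube sits at roughly (8.0, 6.1) before and (8.0, 8.0) after.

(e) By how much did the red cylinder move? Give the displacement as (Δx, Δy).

(-2.7, 0.3)

The red cylinder was at about (8.7, 0.8) and moved to about (6.0, 1.1).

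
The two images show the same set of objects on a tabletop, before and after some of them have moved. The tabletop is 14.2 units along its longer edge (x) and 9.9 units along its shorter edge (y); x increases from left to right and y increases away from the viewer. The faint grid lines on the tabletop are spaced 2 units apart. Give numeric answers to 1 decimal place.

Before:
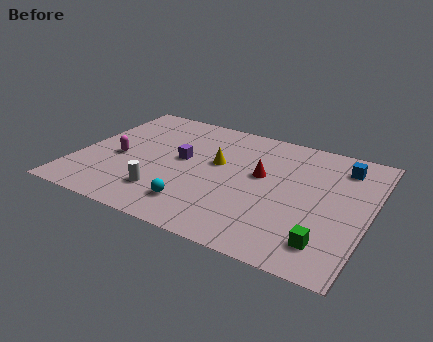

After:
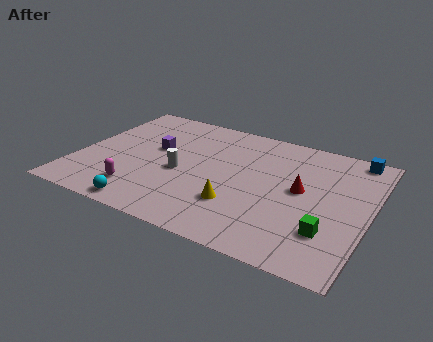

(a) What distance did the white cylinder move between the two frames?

2.1

The white cylinder moved from about (4.6, 2.3) to (5.1, 4.3), a distance of √(0.5² + 2.0²) ≈ 2.1.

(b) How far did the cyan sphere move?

2.5

The cyan sphere was near (6.2, 2.0) before and (4.0, 0.9) after, so it travelled √(2.2² + 1.1²) ≈ 2.5 units.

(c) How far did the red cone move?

2.0

The red cone moved from about (8.9, 5.7) to (10.9, 5.3), a distance of √(2.0² + 0.4²) ≈ 2.0.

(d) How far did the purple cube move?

1.5

The purple cube was near (5.0, 5.4) before and (3.6, 5.8) after, so it travelled √(1.4² + 0.4²) ≈ 1.5 units.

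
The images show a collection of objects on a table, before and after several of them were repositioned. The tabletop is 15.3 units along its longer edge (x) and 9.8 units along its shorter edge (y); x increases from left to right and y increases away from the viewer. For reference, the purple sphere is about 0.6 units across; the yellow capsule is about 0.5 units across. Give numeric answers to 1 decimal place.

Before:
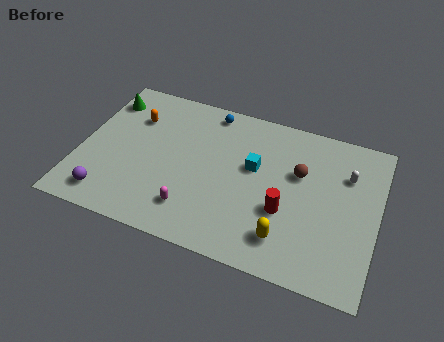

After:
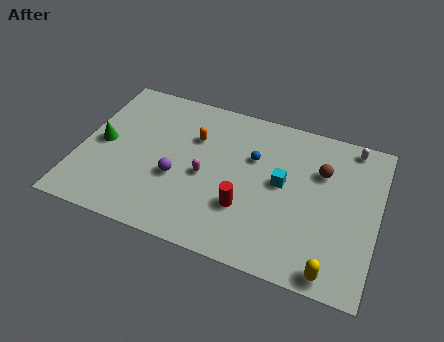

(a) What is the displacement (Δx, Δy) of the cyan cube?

(1.5, -0.5)

The cyan cube was at about (8.9, 5.8) and moved to about (10.4, 5.3).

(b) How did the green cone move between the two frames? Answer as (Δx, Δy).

(0.2, -3.0)

The green cone started near (0.9, 7.8) and ended near (1.1, 4.8).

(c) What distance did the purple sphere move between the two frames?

4.0

The purple sphere was near (1.8, 1.5) before and (5.1, 3.8) after, so it travelled √(3.3² + 2.3²) ≈ 4.0 units.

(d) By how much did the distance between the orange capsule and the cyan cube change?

-1.6

They were about 6.5 units apart before and 4.9 after — 1.6 units closer together.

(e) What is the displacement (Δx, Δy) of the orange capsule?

(3.2, -0.3)

The orange capsule started near (2.5, 7.0) and ended near (5.7, 6.7).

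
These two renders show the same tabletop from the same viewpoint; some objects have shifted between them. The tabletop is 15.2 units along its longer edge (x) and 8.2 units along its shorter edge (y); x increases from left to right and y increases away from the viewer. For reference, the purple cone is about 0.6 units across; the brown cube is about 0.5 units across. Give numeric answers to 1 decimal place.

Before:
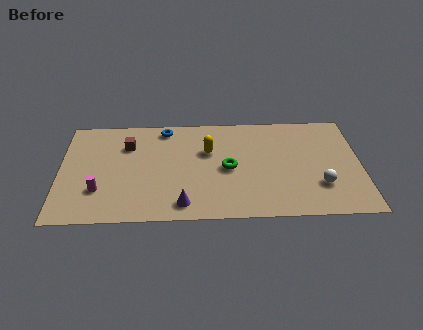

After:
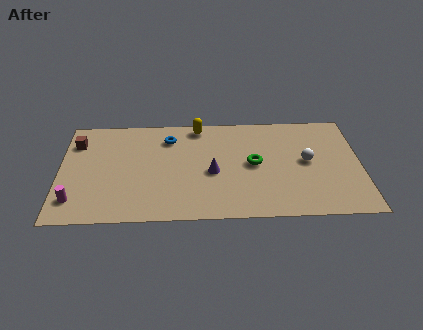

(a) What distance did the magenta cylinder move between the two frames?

1.4

The magenta cylinder moved from about (2.0, 2.4) to (0.8, 1.7), a distance of √(1.2² + 0.7²) ≈ 1.4.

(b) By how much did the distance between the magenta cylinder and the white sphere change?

+0.9

They were about 11.1 units apart before and 12.0 after — 0.9 units further apart.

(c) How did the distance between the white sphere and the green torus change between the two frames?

-2.1

Before: roughly 4.8 units apart; after: 2.7. That's 2.1 units closer together.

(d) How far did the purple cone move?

2.8

The purple cone was near (6.2, 1.2) before and (7.7, 3.6) after, so it travelled √(1.5² + 2.4²) ≈ 2.8 units.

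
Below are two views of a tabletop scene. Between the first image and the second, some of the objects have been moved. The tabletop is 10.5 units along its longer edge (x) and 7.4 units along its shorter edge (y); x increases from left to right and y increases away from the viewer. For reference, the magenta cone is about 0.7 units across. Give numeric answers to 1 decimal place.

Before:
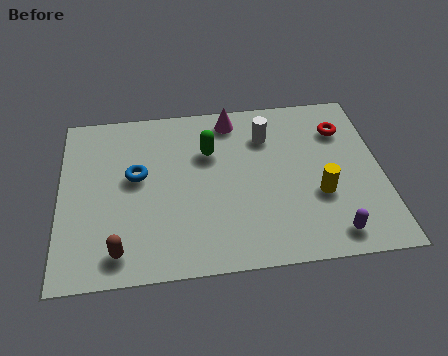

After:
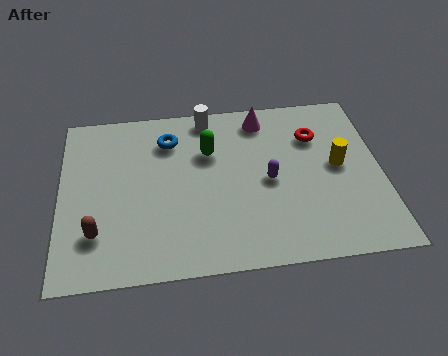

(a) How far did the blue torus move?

1.9

From (2.5, 4.2) to (3.6, 5.7), the blue torus covered √(1.1² + 1.5²) ≈ 1.9 units.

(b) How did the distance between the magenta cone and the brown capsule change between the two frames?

+0.5

Before: roughly 6.5 units apart; after: 7.0. That's 0.5 units further apart.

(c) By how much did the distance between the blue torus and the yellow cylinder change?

-0.3

Before: roughly 6.1 units apart; after: 5.8. That's 0.3 units closer together.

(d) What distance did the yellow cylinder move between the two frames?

1.4

The yellow cylinder was near (8.4, 2.7) before and (9.1, 3.9) after, so it travelled √(0.7² + 1.2²) ≈ 1.4 units.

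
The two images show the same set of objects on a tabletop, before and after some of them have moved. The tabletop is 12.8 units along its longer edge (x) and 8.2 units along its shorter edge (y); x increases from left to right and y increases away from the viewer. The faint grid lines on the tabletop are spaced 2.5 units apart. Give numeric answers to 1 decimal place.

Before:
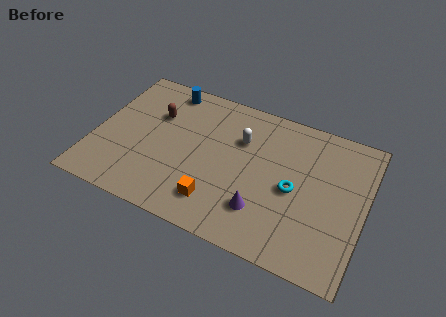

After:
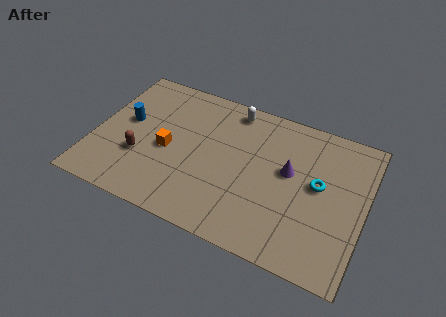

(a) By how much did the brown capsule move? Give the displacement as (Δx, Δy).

(-0.4, -2.7)

From the two frames, the brown capsule sits at roughly (2.7, 5.5) before and (2.3, 2.8) after.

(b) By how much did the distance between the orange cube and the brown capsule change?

-3.6

Before: roughly 5.1 units apart; after: 1.5. That's 3.6 units closer together.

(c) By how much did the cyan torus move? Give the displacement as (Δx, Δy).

(1.1, 0.7)

From the two frames, the cyan torus sits at roughly (9.5, 3.8) before and (10.6, 4.5) after.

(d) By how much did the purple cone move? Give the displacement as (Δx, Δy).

(1.0, 2.6)

The purple cone was at about (8.2, 2.1) and moved to about (9.2, 4.7).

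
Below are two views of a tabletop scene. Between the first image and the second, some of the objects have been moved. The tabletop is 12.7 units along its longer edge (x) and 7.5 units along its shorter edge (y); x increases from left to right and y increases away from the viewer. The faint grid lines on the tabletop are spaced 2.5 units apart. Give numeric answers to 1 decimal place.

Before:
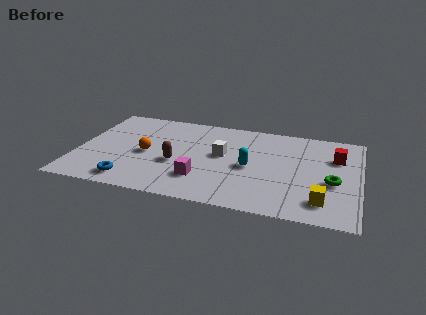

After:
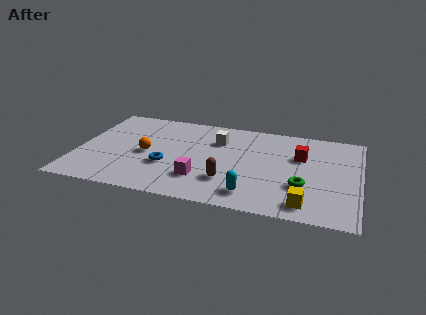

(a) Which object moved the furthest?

the brown capsule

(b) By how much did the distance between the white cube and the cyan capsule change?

+3.0

Before: roughly 1.5 units apart; after: 4.5. That's 3.0 units further apart.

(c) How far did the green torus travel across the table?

1.4

The green torus moved from about (11.5, 3.1) to (10.2, 2.5), a distance of √(1.3² + 0.6²) ≈ 1.4.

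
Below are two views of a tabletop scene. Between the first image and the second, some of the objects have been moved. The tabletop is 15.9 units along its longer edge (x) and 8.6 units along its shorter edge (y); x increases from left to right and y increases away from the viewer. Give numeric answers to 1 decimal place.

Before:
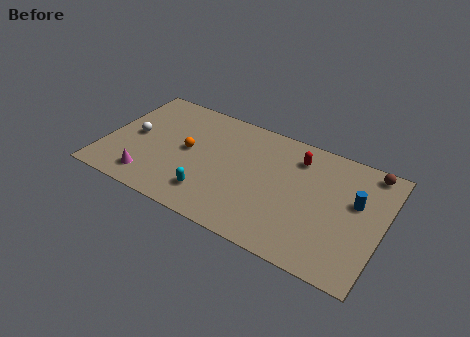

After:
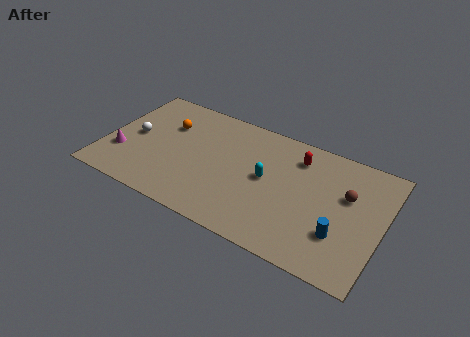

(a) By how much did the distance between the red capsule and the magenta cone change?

+1.0

Before: roughly 9.5 units apart; after: 10.5. That's 1.0 units further apart.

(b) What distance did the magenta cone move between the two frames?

2.2

The magenta cone was near (2.9, 1.5) before and (1.1, 2.7) after, so it travelled √(1.8² + 1.2²) ≈ 2.2 units.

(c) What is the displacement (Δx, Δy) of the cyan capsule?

(2.9, 2.6)

The cyan capsule started near (6.4, 1.9) and ended near (9.3, 4.5).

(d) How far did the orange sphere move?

2.0

From (4.7, 4.5) to (3.3, 5.9), the orange sphere covered √(1.4² + 1.4²) ≈ 2.0 units.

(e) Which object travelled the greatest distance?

the cyan capsule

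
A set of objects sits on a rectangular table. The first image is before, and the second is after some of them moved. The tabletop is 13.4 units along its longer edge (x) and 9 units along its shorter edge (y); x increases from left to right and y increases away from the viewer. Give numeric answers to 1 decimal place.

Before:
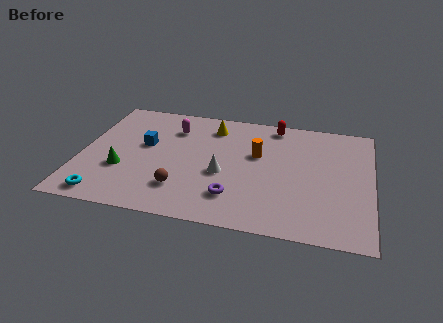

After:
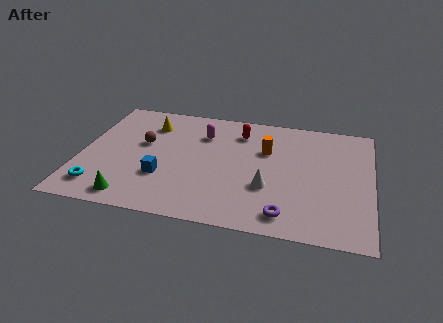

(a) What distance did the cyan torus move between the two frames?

0.7

The cyan torus moved from about (1.4, 1.0) to (1.1, 1.6), a distance of √(0.3² + 0.6²) ≈ 0.7.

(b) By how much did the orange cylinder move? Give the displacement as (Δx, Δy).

(0.4, 0.4)

The orange cylinder started near (8.1, 5.5) and ended near (8.5, 5.9).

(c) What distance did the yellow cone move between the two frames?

2.9

The yellow cone moved from about (5.9, 7.3) to (3.0, 6.9), a distance of √(2.9² + 0.4²) ≈ 2.9.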